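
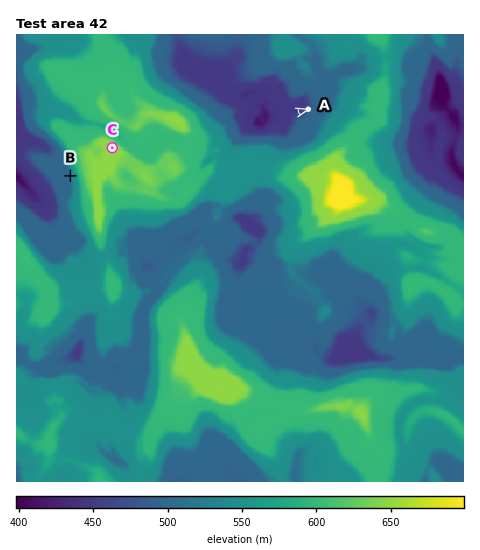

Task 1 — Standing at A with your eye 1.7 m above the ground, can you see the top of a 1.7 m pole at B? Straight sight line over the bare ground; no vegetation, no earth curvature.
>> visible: false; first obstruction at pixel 237 129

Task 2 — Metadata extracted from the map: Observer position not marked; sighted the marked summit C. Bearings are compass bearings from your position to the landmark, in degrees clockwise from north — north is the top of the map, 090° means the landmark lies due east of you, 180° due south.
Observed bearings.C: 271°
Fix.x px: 404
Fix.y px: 153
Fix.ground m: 496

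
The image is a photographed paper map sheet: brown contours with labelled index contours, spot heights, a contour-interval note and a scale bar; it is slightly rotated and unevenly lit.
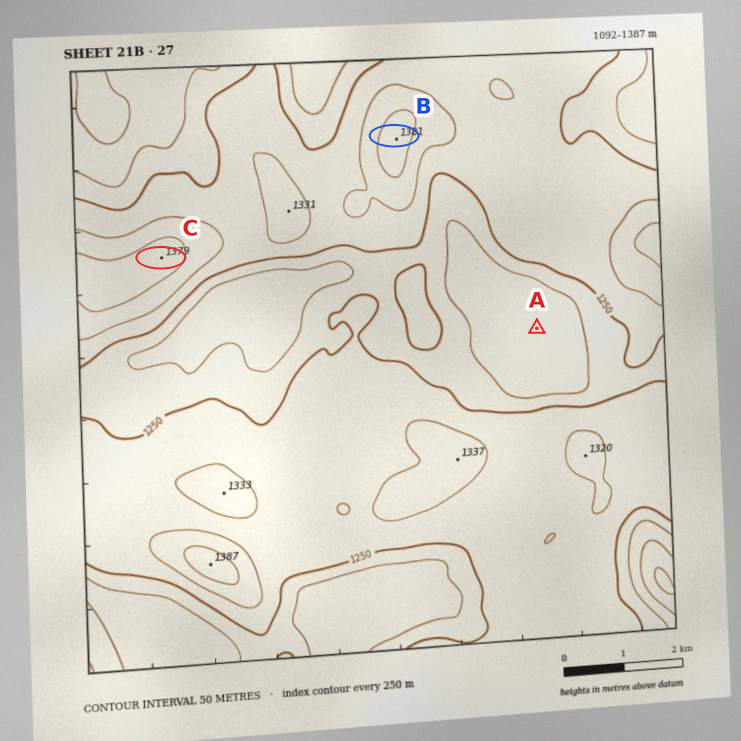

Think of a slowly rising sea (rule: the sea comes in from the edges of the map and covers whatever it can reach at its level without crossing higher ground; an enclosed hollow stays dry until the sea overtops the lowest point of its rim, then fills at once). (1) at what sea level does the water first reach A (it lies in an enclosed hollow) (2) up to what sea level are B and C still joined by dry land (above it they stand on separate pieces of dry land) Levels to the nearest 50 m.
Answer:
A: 1250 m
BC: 1300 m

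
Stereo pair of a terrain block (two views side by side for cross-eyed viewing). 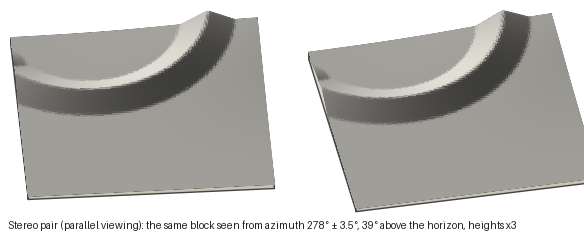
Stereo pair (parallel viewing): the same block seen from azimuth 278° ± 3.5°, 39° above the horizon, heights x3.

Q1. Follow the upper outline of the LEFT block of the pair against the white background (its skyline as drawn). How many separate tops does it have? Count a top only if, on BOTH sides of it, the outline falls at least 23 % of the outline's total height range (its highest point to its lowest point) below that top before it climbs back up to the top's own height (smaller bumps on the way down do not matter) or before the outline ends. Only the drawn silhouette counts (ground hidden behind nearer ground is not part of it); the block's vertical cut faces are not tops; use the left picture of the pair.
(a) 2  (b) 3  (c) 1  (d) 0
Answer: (d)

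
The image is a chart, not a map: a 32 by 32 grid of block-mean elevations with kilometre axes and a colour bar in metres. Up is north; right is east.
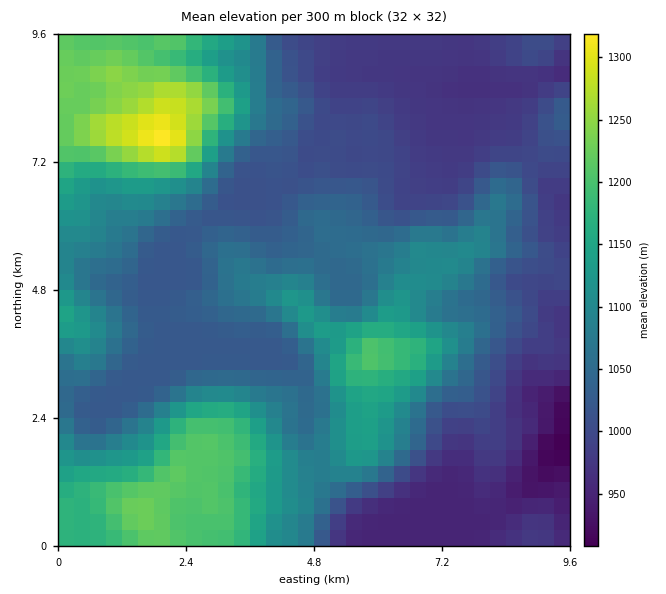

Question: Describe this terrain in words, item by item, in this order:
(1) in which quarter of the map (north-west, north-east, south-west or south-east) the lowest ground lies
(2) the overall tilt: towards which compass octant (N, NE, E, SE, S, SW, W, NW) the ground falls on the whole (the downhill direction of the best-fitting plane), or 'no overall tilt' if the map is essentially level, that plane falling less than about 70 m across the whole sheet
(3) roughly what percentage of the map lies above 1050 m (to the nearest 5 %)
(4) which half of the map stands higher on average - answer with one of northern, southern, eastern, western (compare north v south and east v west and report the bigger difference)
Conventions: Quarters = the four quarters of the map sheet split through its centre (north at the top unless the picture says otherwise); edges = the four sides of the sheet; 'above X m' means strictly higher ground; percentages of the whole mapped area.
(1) Look to the south-east quarter for the lowest ground.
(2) Overall the map slopes down towards the east.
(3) Roughly 50 % of the ground is higher than 1050 m.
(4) Taken as a whole, the western half is higher than the eastern.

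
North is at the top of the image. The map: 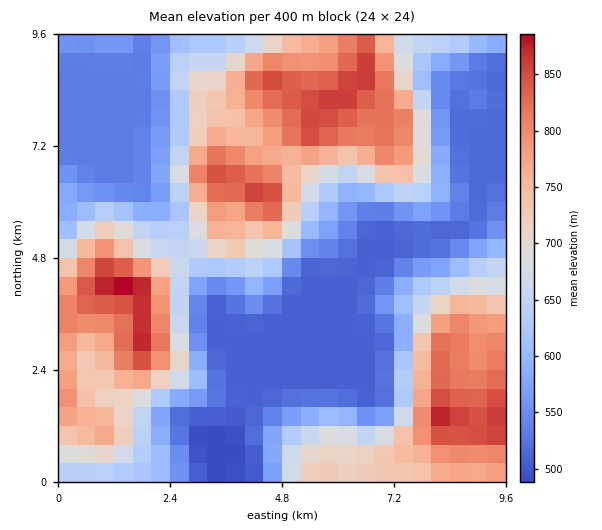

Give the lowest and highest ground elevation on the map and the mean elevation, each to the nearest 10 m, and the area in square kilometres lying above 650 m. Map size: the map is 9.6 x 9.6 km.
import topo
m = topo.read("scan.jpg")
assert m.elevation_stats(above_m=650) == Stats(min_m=490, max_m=900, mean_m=650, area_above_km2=44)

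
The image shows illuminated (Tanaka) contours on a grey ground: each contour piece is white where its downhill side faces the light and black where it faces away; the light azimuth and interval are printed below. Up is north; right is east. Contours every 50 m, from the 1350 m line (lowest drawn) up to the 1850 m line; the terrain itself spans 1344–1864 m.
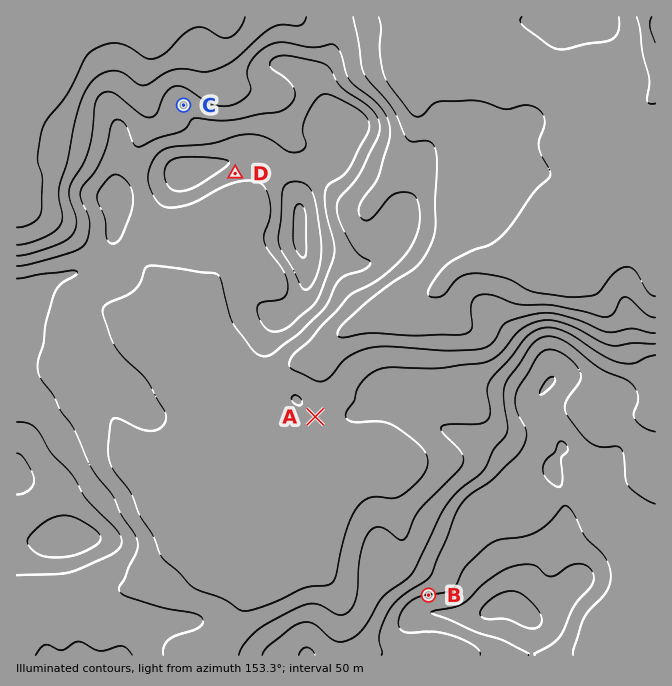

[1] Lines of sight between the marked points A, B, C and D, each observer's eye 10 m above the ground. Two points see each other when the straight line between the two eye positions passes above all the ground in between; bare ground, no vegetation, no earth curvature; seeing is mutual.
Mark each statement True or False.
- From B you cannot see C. True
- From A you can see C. False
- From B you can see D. True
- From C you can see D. False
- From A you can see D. False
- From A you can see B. True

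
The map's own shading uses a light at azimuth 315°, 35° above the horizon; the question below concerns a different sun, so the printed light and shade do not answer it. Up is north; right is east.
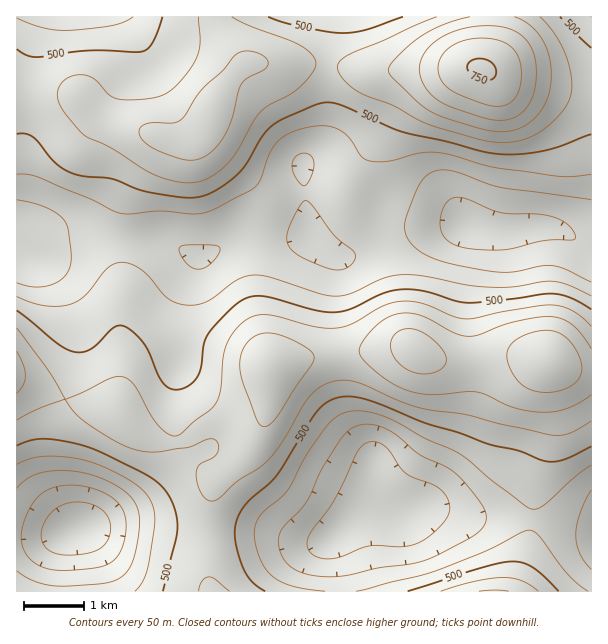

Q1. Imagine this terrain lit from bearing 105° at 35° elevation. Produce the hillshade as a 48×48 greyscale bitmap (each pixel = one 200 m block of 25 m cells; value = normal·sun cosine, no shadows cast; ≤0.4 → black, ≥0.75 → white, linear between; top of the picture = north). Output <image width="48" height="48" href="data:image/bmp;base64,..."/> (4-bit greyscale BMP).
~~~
<image width="48" height="48" href="data:image/bmp;base64,Qk32BAAAAAAAAHYAAAAoAAAAMAAAADAAAAABAAQAAAAAAIAEAAATCwAAEwsAABAAAAAAAAAAAAAAABEREQAiIiIAMzMzAERERABVVVUAZmZmAHd3dwCIiIgAmZmZAKqqqgC7u7sAzMzMAN3d3QDu7u4A////AIh2VVVDMzRWeaqZh2ZVVEMyERI0V5qqqZh2VVQyIjRWiauqmHZVRERDIiIjVomqqqmGVUMhEjRWiru7qYdVVVVUMiIzRomqqruYZUIQATRWirzLuphlVmZUQzMzRnmqu8y5dkIAATRWiszLu6mGZndlRERERXiau9zKl1MQATRWm8zLu7qYd3dlVEVERXiavMzLmGQhEjRWm8zLu8upiIh2VVVVVniau8y7mGUyIjRWiszLu8y6mIh3ZVRVVniau7u6mGVDNEVWibvMzMy6mHd3dlRFZ3iau7uph2VUVVZmeJrN3My7qHZndlRWZ3iavLqZh2VVZ3d3d3m97czLqGVWZlVWd3eKu6qYh2ZmeIh3dmet7tzMuWVFZmZnd3eJu6mId2ZniIiIdlac7tzMuWRFZmZ3h3eJq6mHd2Z4mYd3dlWL3u3MuWVFZ3d3d3eJqqmHdmZ5mYZndlV63u3LmGVWeId3d4iZqqqYdmZ5qYZVZUVpzdy6h2VniIh3d3iaq7qYdmZ5qoZURERpvdypdlVniZh3Zniau8uphmZ5qpdUMzRpvMuodlVomZmHZmeKvMuphmZ4qpdTIiRoq7qYdVVomZmHZVaKvMuph2ZompdkISNYmZmHZVVomZh2VVZ6vLuph2Z4mYdkIRNXiIh2VERomZdlVEV5vLqYdmZ4iIdlMiNXeHdlMzRomYZUREV5u6mHdmZ4iIdlMiNWd3ZUISNXiXZDMzRoq4h2ZVZ4mYdlQzRXd3ZTIRNXiHZEMzNXmndlVEV4mYh1QzVnd3dkISNGd3ZUQzNWiXZVREVomZh2Q0VneIdlMzRWd3dlVDRXiWZVREVomZmGVEZ3iIh2VEVmd3dmZURniWZVVVVoiZiHZVZ4iId3ZmZ3d3d2ZVVniWZmZVZ4mYiId2Z4iId3d3eImId2ZmZniGZmZmZ4mYiIiHd4mIdniIiJqod3d2Z3d2ZnZmd5mYiJmYeJmXZniIiauph3d3d3dnd3ZmZ4mYiJqpiJqXZnmYiau5h3iIh3d3d3Zmd4iIiau6mZqXZnmZiaupd3iIiIh4d2Z3d3d3iazLqqqGVXmZmaqod3eIiIiIdmZ4h2Zniazcy7qGVXiZmaqYd3iIiImXdlaIh2ZneKzd3MqGVWeImqqHd3iIiImXZVZ4dlZneJvN7cuXZWZ4mZmHZ4iZmZmXZVZ3dlZ3d4rN7tuodmZniIh3Z4mrupmXdlZ3ZVZ3d3m83cuph2Znd3dmZ4m8y6mXdmZ3ZlZmZmiszMu6mHZmZlVmZonN3LqXdlZ4d2ZVVWebu7u6mHZ3ZURWZ4rO7cqnZVZ4iHZUM1eKqqq6l2ZnZURWZ4rO7cunZVZ4mYdkM0V4mZqql2ZmZDNFZ4rO7cundVVoiIdlQzRniZqqhlVWVCI0Z4rN7cuodlVnd4d2VDRWeJmZhlVVQyEjVom93cuod2ZmZmZmVERWeIiIdlREMhESRXiszMqod2ZlVVVVVVVneId3dlRDMhERNGeavLqYh2ZlVUREVWd4iId2ZlRDMiERI1aJu7qQ=="/>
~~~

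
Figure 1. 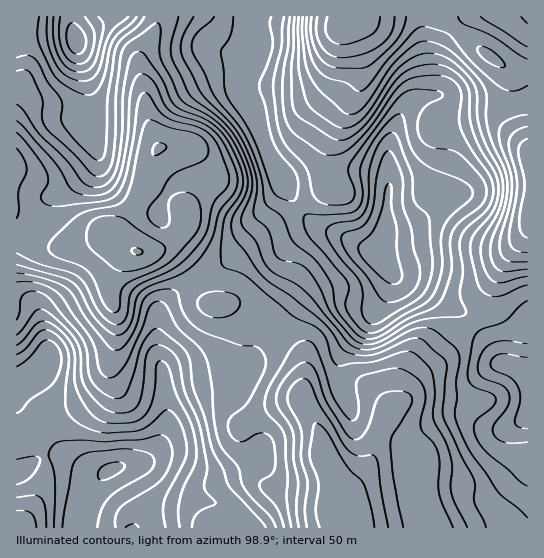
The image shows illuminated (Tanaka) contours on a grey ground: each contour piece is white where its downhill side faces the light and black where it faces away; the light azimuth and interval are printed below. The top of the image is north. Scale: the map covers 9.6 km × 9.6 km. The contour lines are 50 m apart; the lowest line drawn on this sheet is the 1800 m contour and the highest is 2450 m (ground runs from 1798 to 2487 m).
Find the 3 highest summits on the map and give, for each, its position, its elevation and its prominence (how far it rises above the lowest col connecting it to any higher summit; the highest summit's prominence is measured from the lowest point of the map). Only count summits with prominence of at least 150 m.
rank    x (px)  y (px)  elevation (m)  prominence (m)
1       379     254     2487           689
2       111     470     2457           422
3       75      41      2427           321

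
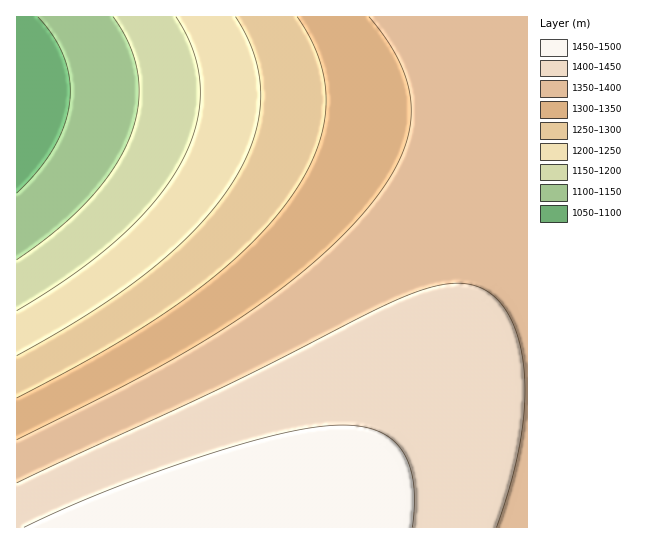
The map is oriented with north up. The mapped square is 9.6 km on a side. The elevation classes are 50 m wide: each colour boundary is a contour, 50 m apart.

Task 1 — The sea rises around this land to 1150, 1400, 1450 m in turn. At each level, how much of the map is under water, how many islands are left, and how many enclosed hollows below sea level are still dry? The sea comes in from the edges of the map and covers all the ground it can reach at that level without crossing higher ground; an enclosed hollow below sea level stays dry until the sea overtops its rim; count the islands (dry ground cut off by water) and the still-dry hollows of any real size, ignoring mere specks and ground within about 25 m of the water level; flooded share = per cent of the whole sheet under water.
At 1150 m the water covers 9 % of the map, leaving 0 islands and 0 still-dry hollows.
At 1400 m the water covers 70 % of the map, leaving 0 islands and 0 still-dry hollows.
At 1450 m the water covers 90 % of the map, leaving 0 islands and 0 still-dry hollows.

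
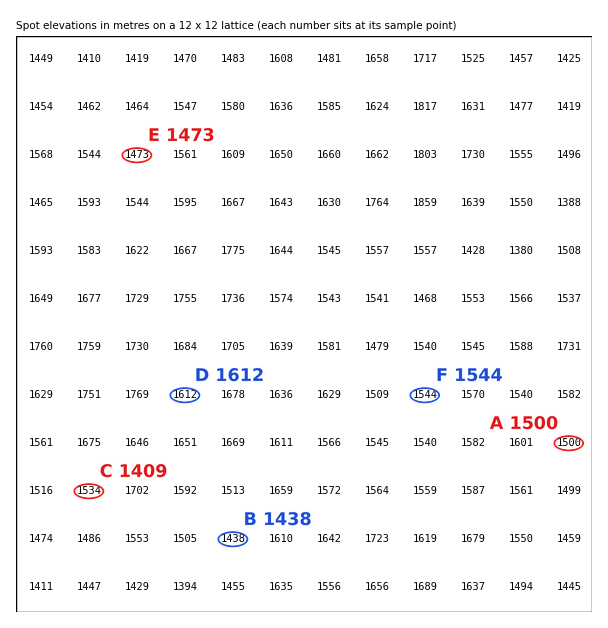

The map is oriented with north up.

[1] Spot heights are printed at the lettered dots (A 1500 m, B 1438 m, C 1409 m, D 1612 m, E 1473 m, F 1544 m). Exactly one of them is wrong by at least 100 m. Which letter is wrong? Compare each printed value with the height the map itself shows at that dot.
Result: C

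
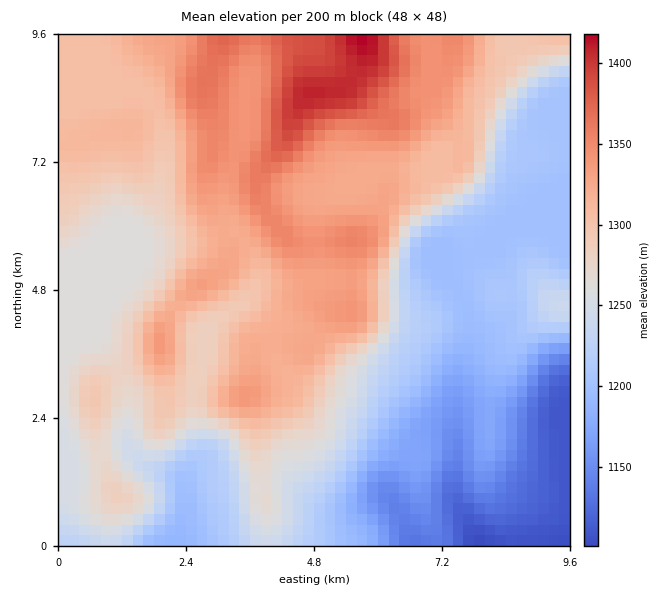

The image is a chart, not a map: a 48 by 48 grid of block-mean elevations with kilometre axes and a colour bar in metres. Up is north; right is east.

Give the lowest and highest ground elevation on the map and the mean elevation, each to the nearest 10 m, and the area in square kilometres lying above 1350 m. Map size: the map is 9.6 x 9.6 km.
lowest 1100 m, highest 1420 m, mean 1270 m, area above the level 8.8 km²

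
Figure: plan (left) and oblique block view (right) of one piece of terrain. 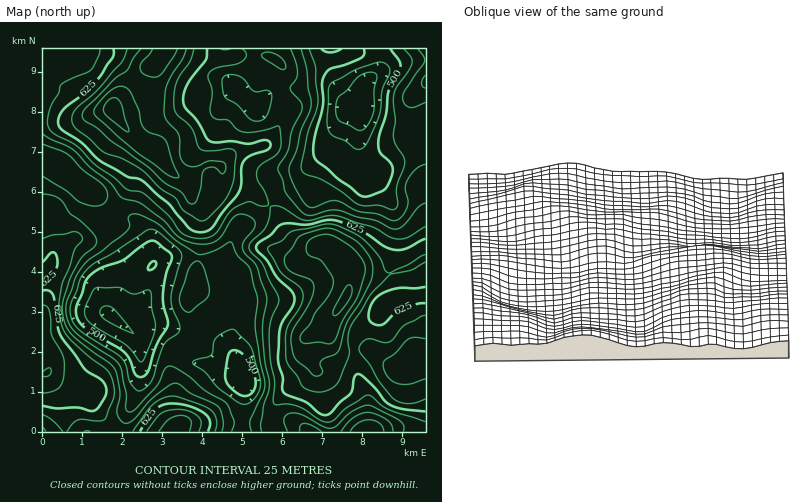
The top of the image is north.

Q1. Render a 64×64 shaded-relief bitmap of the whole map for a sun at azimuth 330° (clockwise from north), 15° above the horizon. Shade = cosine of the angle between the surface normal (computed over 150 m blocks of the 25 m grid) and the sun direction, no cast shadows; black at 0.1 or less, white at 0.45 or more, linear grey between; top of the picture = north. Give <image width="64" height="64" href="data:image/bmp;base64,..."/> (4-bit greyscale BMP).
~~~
<image width="64" height="64" href="data:image/bmp;base64,Qk12CAAAAAAAAHYAAAAoAAAAQAAAAEAAAAABAAQAAAAAAAAIAAATCwAAEwsAABAAAAAAAAAAAAAAABEREQAiIiIAMzMzAERERABVVVUAZmZmAHd3dwCIiIgAmZmZAKqqqgC7u7sAzMzMAN3d3QDu7u4A////AGZmVDRFZni83bqZhkRDM0VWiIh3ZlQiIhESI0VneHd2ZmVUM0RWeL3dy6qXZVVERWeJmHZlVDIhEAEjNFZmZmVFVVRDM0Vore3cu7qYh2VWeJqYZVRDMzIQABEjMzMzRERVVERDNEac7t3MzLuph2Z5qqhkMzNEVDEAASMiIRIjRFVVVlQyNGre7dzMy7qYd4q8unQzM1ZlQyERNEMyIiNEVVZmdkMjWM7ty7u7qqmZm83clkNEVmVUMyJFVVVENERVZnd2VDRXre3LqZmZmZmazdy4ZVVVVVREREVmZmVUREVnd3dlRGibzLqYiIiIiIirzLmHdlVERFVVVmZlZlVURWd3d3VEaKu7qZiIh3Zmd4qqqYh3ZUREVWZmZmVVZmVFZneIdlRXq7qpmYiHdlVmeJmYh2ZmVVRFZmd3ZlVVdlVWd4iIZVabuqmIiIdlVWZ4mZh2ZmZmZURWZ4d2ZVWHZVZ4mZmHZpq6mHd2ZmVVZniZmIdmZmZlRFZniYh2VYd2Z4iaqph3mruXZVVVVVVWeaqZmGZVVERVZneJqYdmd3d4maqqqYiby6h2VVVVVVZ4qpqodlVUM1Z3eJmqmYh3d4maqqqpiJrMuYd2ZVVVVniZmal2VVQzR4iImaqpmXd3iaqqqpmHibzLqXdlVVVmeJmZqpdmZUI2iZmZqqqZZmaJqqqZmHd4q7qph2VVVmd4mpq7qYdmQhR5mZmaqplVRXiZmZiHdneJqZh3ZlVWd4mqmry6mHdSAleJmZmZmFQ0VneIh3d2d4iId3d3ZlZ4iaqavMuYh1IANXiZmZmYZDI1Vmd3d3d3eIh2Zmd2ZniJqqq83KmYcwATV4maqZl1ISNEVmZmZneIiHZlZmZmd4mqmavMupmWIAE1eZqqqoYgAjRFVmZmZ4iZh2VVZnd3iJqYibu6qqhBABNXiZqqlzABI0RVVmVXiZmYdlVmZ3h4iId4maqZqnMQATRWd3iHQQEjVVVWZVV5mqmGZmZneIeId2Z4iZmahjERIzREVWZCESNFVWZ2VGiaqYdmZmZ4iHd2VVZ4iImXQiMzM0REZkIQAjVWZndlV5qph3ZmZniIh3VURWd3eIdkNFVVVVVmUxAAI1VWZ3ZWiqqYdmZmZ4iIdlVVVmd3d2VEZ3ZmZnZkIQASNEVniGaJqph2Z3ZmZ3d3dmVWZ3ZmZlVnh3dmh2VCEAEjNFZ4d3mqmHZmd2VVZniId2Znd2Z3ZniJiHeIdlQhERIzRWeHZ4h2VUVndlVWeJmHZmeId3d3iJqpmJh3ZUMiIiI0VndlVVQzM1eIiIiZqph3Z4iIiIiJmrupqZh2VERDMiI0VlQzIhESRprMu6qqqph3iZmZiImau7uZmYd2ZmVTMiNFVEMiEAElis3cuqu8y6maqqmYmaqqu4iZmIh3d2VUMzRVVUMhEBR5q8u6q87/7Lu7uqmZq6qqd3iZiId3d2VENFZmZUMhEleJqqqrzv//3Mu7uqq7upl3Z4iHd3d3ZlREVmZVQyEBNWeJmaqs7//sy8zLqqvKmXdneId3d2ZlVUVWZVVUIQAkVWeJmZm97ty7vMupq7uph3d4iIiHZURVVVZmVWUxABNVZ4iIiJq8u6qru6mZqqmYh3iJmZhlRFVVVWdlZ1MRI1ZmeIh3iZqpmZq6mYiJmZmYiIiJiGVEVVVEVmVXdSI0Vmd3d3d4iZmYiaqpmIiIiZmHd3d3ZURVVURFVVeGQzRnd3Zmd3iImZiImqqpmHeIiIdmVVVVVFVVRFZlVndTRWd3dmZ3eIiZiHeJmqqpiIiHdmVERFVVVVVVZ3dWd1RFZmZ2ZneIiIiIdneJq7qYh3d2ZUNEVVVFVVZ4iGZnZERVVWZVZ4iIh3d2Zniaqph3d2ZlRERVVERFVniJh3dkNERERERGeIh3d3dmZ3iZmHZmZlVVRVVERFZmZ4iZmYZERDMiMzRnd3d3iHZmZ4iIZVVVVVVVVERVZ2ZWeJq7qGVVQyIjM1Z3d3eIiHZnd4hUMzRFZlVERWd3dlZmiru6mIdlQzMzRWd3d4mYh3d3d0MyM0VmZVVWeIh2ZmZ4mruqqphlRDM0Z4iIiamId3d2VEREVWZlVWd4iIdmZmeImZmruoZEMzRXiIiau6iId2Z2ZmZVVVVWZ3eIiHd3d3iIiJq7l1MyI0Z4iJq7uYh3doiIh2VVVWZmZ3d4iId3eId4iaqXVDIiNWiIiby6iHdmmZmZh2ZlZmZmZmeIh3d4iHeImphkMhEkV3d4q7qXZmaaqqu6mYdmZmZmVmd3ZmiIh3eJmXZTIiNWd3iaupdlRJmqvN3cuXZndmZVVnZlZ4iHdniZh2VDI0VmZ4qqmGVDiZmrze7bh3d2ZlRFZmVWeIdmZ4mId1QzRVZniaqph1RniJm83u2od3dlVEVmZlVnd2ZmeId3ZUREVVeJq7qYdWeIiJrN7bmHdmVERFZ2ZWZ3dmZmZVVVQ0RERoq8zKqHeImZmazdyodmVDMzRWZlVmZmZmZURVQzNDM0eavMy6mIiJmaq83LmHZVMiM0RUREVWZmZVRFVEMzMiJGirzLu3d3iJmqq8uph2ZCEjMzMzNFVmZmZVVVVEMyESRnmqu7d3Zniaqqu7qYd2QiNEREREVWZmdmZmZmZUMyI0Z4iZp3dmZ4mZmqu7mHZTI0VWd3Zmd3d3ZmZniIZVREVmZ3eHd2ZniZmZmruodlQzRVaJh3d3d3d2ZmeJmHZlVmZmZn"/>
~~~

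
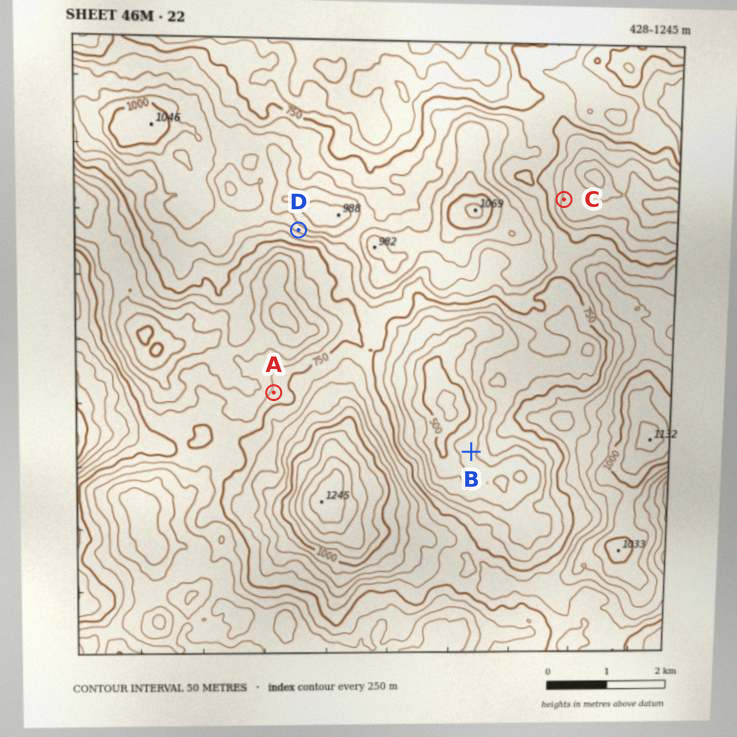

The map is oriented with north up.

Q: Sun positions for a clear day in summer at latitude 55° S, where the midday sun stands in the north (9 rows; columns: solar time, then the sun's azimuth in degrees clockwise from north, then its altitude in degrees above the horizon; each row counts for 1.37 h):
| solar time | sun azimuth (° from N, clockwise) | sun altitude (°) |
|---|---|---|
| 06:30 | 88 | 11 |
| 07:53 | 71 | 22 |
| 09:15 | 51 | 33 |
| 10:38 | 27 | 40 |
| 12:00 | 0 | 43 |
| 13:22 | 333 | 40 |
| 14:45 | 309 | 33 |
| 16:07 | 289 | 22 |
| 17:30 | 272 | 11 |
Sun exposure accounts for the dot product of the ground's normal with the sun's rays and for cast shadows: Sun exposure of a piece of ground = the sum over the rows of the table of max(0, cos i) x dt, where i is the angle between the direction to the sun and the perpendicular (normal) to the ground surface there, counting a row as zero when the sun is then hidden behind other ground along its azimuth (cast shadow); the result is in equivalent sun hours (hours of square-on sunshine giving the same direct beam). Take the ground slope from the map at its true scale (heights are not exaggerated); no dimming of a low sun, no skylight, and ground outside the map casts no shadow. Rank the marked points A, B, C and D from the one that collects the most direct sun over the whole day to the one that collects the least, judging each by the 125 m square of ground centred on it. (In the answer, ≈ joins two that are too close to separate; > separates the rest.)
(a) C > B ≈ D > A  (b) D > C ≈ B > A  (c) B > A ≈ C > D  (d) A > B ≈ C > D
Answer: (d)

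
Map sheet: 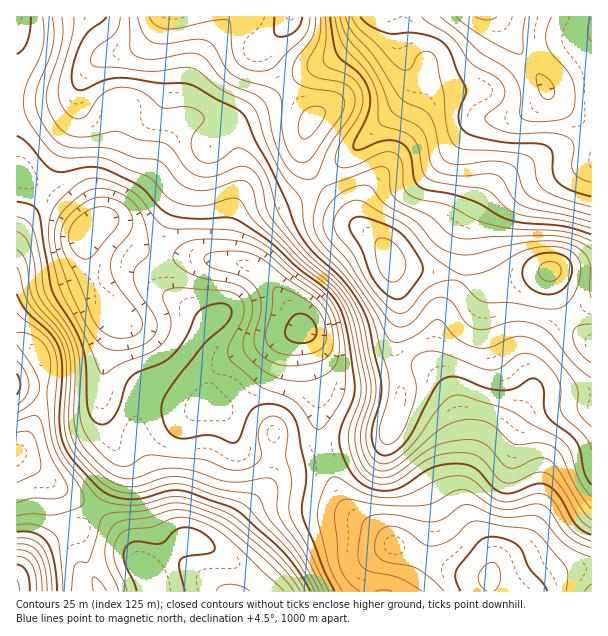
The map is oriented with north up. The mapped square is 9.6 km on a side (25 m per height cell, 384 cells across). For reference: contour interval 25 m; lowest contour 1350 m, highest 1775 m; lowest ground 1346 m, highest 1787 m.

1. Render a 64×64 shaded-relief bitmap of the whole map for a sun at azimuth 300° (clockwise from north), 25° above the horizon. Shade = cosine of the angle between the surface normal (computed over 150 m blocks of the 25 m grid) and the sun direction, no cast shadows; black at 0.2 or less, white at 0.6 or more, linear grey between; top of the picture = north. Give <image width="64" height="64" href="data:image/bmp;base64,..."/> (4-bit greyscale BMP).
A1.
<image width="64" height="64" href="data:image/bmp;base64,Qk12CAAAAAAAAHYAAAAoAAAAQAAAAEAAAAABAAQAAAAAAAAIAAATCwAAEwsAABAAAAAAAAAAAAAAABEREQAiIiIAMzMzAERERABVVVUAZmZmAHd3dwCIiIgAmZmZAKqqqgC7u7sAzMzMAN3d3QDu7u4A////AM3//biJq8uoh3d3eIiZh1MhJGiaqZiId2Z3iZmZmqu7vf/9qIm7uph3d3d4iIh2QyI0aJmpmIiHdmeJmZmZqqqs7+2pmru6mHd3d4iIh3ZDIjVniZmZiIdmZ4mZmZmZmYrO7KmrzLqYh3d3iId3ZUMzRWd3iZmYh2ZmeJqZmZmIaLzLqrzcupmIh3d3d3ZlVDRFZmZ4mZiHdmZ4mZmZmIdXmrqqvd26mamYh3d3dmZVRVZmZWeZmHd2ZmeImZmZh1aJmZq83buru6mIh3ZmZlVVZnZlZ4iId2Zmd3eImqqYVnd3iazMy7zLupiHdmZmVVZmd2ZmeId2Zmd2Zniau6lWd2Z4mrzMzcy6mZh3ZmVVZmZ3dmZnd2Zmd3ZVV5q8umZ3ZmeJq8zd3LqZmYh2VVVVZnd2ZWZmZmZ4h1RGiry7Znd2Zniazd7cupmqqYdlRVVmd3ZVVWZmZomXVEV5vLtnd3ZlZ4q83ty6maqqqHVVVmeIhlQ0VmZniZhkRXm8y3d3dlVWibzNzLqZmru6hlVmeJqXUyJFZmeJqXVFebzMd3ZlVVaJq7y7qpmZq7qXZmd5q7lTESRWZ4mphlV5vMx3ZURFZ4mqqqqqmYmaupdmd4m8ynMQE0VmeaqHZnm8zIdkM0VniZmZmaqZiJqqh2Z4ms3chBASRWZ4mZdmeKvMh1MSNXiZmYiJmqmZmrqGVnir3u2mMRJFZniZmHd4mruYUgEleJmYiIiZmZmrupZVeazf/shCI0VmeImYh4iZqrliACV5qpiHiImZmavLl1V5rO//2WMzVmd4iZmIiZmZ23MAFHmqmYd4iJmZq7uoZnms7//rdDNGd3iIiJmqqqrslAADaaqph3d4iZmaq6l3iavf//yGREV3eIiIiau6qu2lAAJpqqmHd3eImZmaqYiJq87//ZdUVWeId3eJq7uq7bYQAlirqYh3d4iJiImZmZmazv/8p2VWZ4h3d3iru6rcphABWKuqmId3iJmIiJmZmqvO/+yYdmZ3iHd3eJqqqbuVEAFYq7qpiHd4iIiImaqqvN7/25d3d3iId3Z4mqqZqoUQAliru7qph3eId3iaq7zN7/7Kh3d4iIh3ZniaqpmqhRACWJu8zLqYd3Zmd4mrvN7//sl2d4iIh3ZmeJqqqZmFIRNXmrzMy6h2ZVVWeJq87///yXZniIiHZmZ4maqqmXUyI1eau8zMuYdlQ0Vniazv//7JdlZ4mYdmZniZqqqIdUM0V4mrvMu6mHUyNFZ4m9///sp1VnmZh3ZmeImZqmZlRERniaq7u6qZhkMjVneb3v/tynVFeamYd2d3iIiZVVVUVWeJqqqqqqqYZDRWeJrN7ty5dURomZiHd3d3d3hERFVWd4mqqqqqqql1RWd4mrzd3KllRGeZmIiIiHZVZzM0RVZ4maqqqqqqqodmd4iZq8zLqGVEV4mZiImYdlRFMiNFZ4maqqqZmZqqmHeImImrvMuoZVVniJmZmamGQzRDIjRomqqqmZmYmZmYiJmZmZq8y6h2VneJmZqqu6hUM1QiNXiquqmZiIeIiIiJmqqpqrvLqHZmeJmqqrvMuXVEZCIkebu7qpmHd3d3d4mau6qqq7updmd4mqu7vM3Ll2ZlISRpvMu6mYdmZmZniJq7u6qqu6l2Zniaq7u8zcy5iHUxE1irzLuph2ZmZneJqrvLuqqqmHdmeJmqq7zMzLqZhkISRpq8y7mHZmZmeJqrvMzLuqmZh3d4iZmqq7zMuqqHUyEkaKu7uod2ZmeJq7u8zdy6mZmIiIiIiZmaq7u6qph1MiNWiau6mHdmZ4q8u7vM3cqYiImZmYiIiIiaqqqqmYdUM0V4mqqYh2ZmiszLqrzMy5h3iJqpmZmHd4mZmZmZmHVERWeJqpmHdlZ5vMupmrzLmGZniaqqqYd2d4iZmZmYdlVWd4iZmZh2VWisy6iIm8y5dlVomqqqmHZmd4iZmZmGZWd4iImZmHZVZ6vLmGZ5vMqGVFaJq7uph2Zmd4iZmYdlZ4iHeJqph2Vnm8uoZVebzKhkRWiau6qYd2Zmd5mZh2VmeId3mqqYZniry6hUNHm8uXVEV4qruqqYdmZ3maqXZmZ4h3eJqph3iavLqGQjR6u6h1RWeaqqqqqYd3eZqph2ZniIh4mqqYiKvMy5dDIkeaqYZVV4mZqqu6mYiKqqqYdneJmIiJmpmZq8zLqGQiJHmZiGVWeIiZmruqmYqrqph2d4mZiIiZmZmrzLupdTIiRomYdlVnd3eJmqqqm7u6mHZniamYiIiIiJq7u6qXUyI1aImHZWZ3ZmeJqrqszMuoZVZ4mZiIiIiIiaqqqpl1MiRniYdmZndmZniau6zNzKl1VWeIiHeIiId4iZmaqpdTNFeJiHZ3d3ZmeJq6q83dunZVVnd3d4mZiHd3iImaqGVEZ4mId3iId2Z4mqqrze7bl2ZmZmZniZqYd3Zmd4mZdVVomYd2eIiHd4iZqqq97uyph3d2ZmZ5qqmHdlVVeIh2VniZl2Z3iIiIiZmZmrzu7cqZmIdmZniaqph2VDRFZ3ZmiZqYZmeIiImZmZmavN7ty6qqmHZmZ5qqqYdkMjNWZneJqph2Z4iJmaqZmZq83d3Lu7uph2ZniaqqmHUyEjRneJmqmYd3iJmaqqmZmrzN3Lu7zLqHdmd4maqqhkEAE1eJmZmYh3iJmqqqqpmbvMzLurzdyph2ZniJmqqXQQACR4mpmIiHiJqqqqqqqp"/>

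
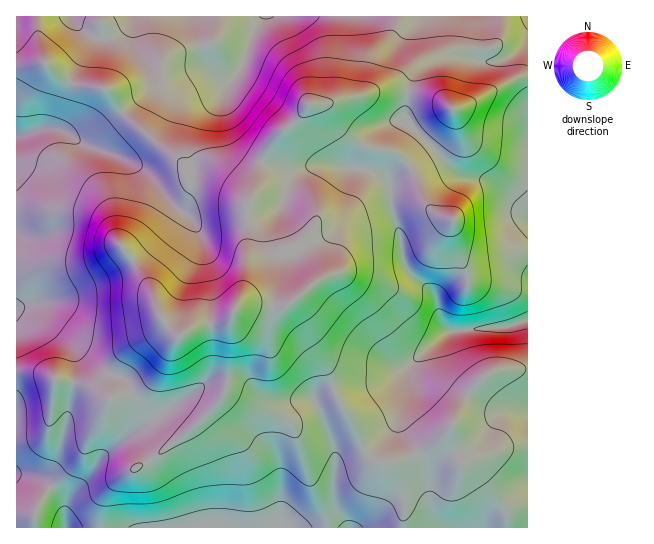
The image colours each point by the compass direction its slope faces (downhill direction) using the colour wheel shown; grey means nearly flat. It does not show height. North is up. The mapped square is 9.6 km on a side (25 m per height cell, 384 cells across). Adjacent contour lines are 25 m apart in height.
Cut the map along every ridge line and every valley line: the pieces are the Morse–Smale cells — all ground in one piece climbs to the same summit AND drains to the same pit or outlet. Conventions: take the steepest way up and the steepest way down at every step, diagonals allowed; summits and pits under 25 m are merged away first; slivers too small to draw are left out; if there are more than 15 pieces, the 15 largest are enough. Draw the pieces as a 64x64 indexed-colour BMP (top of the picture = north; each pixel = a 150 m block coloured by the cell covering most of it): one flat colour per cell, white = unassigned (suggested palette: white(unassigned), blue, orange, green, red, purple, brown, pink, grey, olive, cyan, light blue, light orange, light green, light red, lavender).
<image width="64" height="64" href="data:image/bmp;base64,Qk12CAAAAAAAAHYAAAAoAAAAQAAAAEAAAAABAAQAAAAAAAAIAAATCwAAEwsAABAAAAAAAAAA////ALR3HwAOf/8ALKAsACgn1gC9Z5QAS1aMAMJ34wB/f38AIr28AM++FwDox64AeLv/AIrfmACWmP8A1bDFABEREREREREREREREREREREREREREREREREREREREREREREREREREREREREREREREREREREREREREREREREREREREREREREREREREREREREREREREREREREREREREREREREREREREREREREREREREREREREREREREREREREREREREREREREREREREREREREREREREREREREREREREREREREREREREREREREREREREREREREREREREREREREREREREREREREREREREREREREREREREREREREREREREREREREREREREREREREREREREREREREREREREREREREREREREREREREREREREREREREREREREREREREREiIREREREREREREREREREREREREREREREREREREREREiIiIREREREREREREREREREREREREREREREREREREREiIiIiIRERERERERERERERERERERERERERERERERERESIiIiIiERERERERERERERERERERERERERERERERERESIiIiIiIhERERERERERERERERERERERERERERERERERIiIiIiIiIRERERERERERERERERERERERERERERERERIiIiIiIiIhEREREREREREREREREREREREREREREREREiIiIiIiIiIRERERERERERETMREREREREREREREREREiIiIiIiIiIhERERERERERETMzMxERERERERERERERESIiIiIiIiIiIREREREREzMzMzMzMRERERERERERERESIiIiIiIiIiIiERERETMzMzMzMzMzERERERERERERERIiIiIiIiIiIiIiEREzMzMzMzMzMzMRERERERERERERIiIiIiIiIiIiIiIiIjMzMzMzMzMzMzEREREREREREREiIiIiIiIiIiIiIiIiMzMzMzMzMzMzMREREREREREREiIiIiIiIiIiIiIiIiIzMzMzMzMzMzMzEREREREREREiIiIiIiIiIiIiIiIiIjMzMzMzMzMzMzMxERERERERESIiIiIiIiIiIiIiIiIiMzMzMzMzMzMzMzMzERERERESIiIiIiIiIiIiIiIiIiIzMzMzMzMzMzMzMzMzMRERERIiIiIiIiIiIiIiIiIiIjMzMzMzMzMzMzMzMzMxERERIiIiIiIiIiIiIiIiIiIiMzMzMzMzMzMzMzMzMzMiIiIiIiIiIiIiIiIiIiIiIiIzMzMzMzMzMzMzMzMzMyIiIiIiIiIiIiIiIiIiIiIiIjMzMzMzMzMzMzMzMzMzIiIiIiIiIiIiIiIiIiIiIiIiMzMzMzMzMzMzMzMzMzMyIiIiIiIiIiIiIiIiIiIiIiIzMzMzMzMzMzMzMzMzMzIiIiIiIiIiIiIiIiIiIiIiIjMzMzMzMzMzMzMzMzMzMiIiIiIiIiIiIiIiIiIiIiIiMzMzMzMzMzMzMzMzMzMyIiIiIiIiIiIiIiIiIiIiIiIzMzMzMzMzMzMzMzMzMzIiIiIiIiIiIiIiIiIiIiIiIjMzMzMzMzMzMzMzMzMzMiIiIiIiIiIiIiIiIiIiIiIiMzMzMzMzMzMzMzMzMzMyIiIiIiIiIiIiIiIiIiIiIiIzMzMzMzMzMzMzMzMzMzIiIiIiIiIiIiIiIiIiIiIiIjMzMzMzMzMzMzMzMzMzMiIiIiIiIiIiIiIiIiIiIiIiMzMzMzMzMzMzMzMzMzMyIiIiIiIiIiIiIiIiIiIiIiUzMzMzMzMzMzMzMzMzNEIiIiIiIiIiIiIiIiIiIiIiVTMzMzMzMzMzMzMzMzRERCIiIiIiIiIiIiIiIiIiIiVVMzMzMzMzMzMzMzREREREIiIiIiIiIiIiIiIiIiJVVVUzMzMzMzMzMzMzNEREREQiIiIiIiIiIiIiIiIlVVVVVTMzMzMzMzMzMzM0REREREIiIiIiIiIiIiIiIlVVVVVVMzMzMzMzMzMzM0REREREQiIiIiIiIiIiIiIlVVVVVVUzMzMzMzMzMzM0REREREREIiIiIiIiIiIiIlVVVVVVVTMzMzMzMzMzNEREREREREQiIiIiIiIiIiIlVVVVVVVVMzMzMzMzMzNEREREREREREIiIiIiIiIiIlVVVVVVVVUzMzMzMzMzNEREREREREREREIiIiIiIiIlVVVVVVVVVTMzMzMzMzNERERERERERERERCIiIiIiIiVVVVVVVVVVMzMzMzMzNEREREREREREREREIiIiIiIiJVVVZVVVVVUzMzMzMzNEREREREREREREREREREIiIiIlVVZmZVVVVTMzMzMzM0RERERERERERERERERERERyIiZmZmZmZVVVMzMzNERERERERERERERERERERERERHd3dmZmZmZmZVUzMzREREREREREREREREREREREREREd3d3ZmZmZmZmZjMzRERERERERERERERERERERERERER3d3dmZmZmZmZmREREREREREREREREREREREREREREREd3d3dmZmZohmZERERERERERERERERERERERERERERER3d3d3ZmZoiIZkREREREREREREREREREREREREREREREd3d3dmZmiIiIRERERERERERERERERERERERERERERERHd3d2ZmaIiIhEREREREREREREREREREREREREREREREd3d3ZmZoiIiERERERERERERERERERERERERERERERERHd3dmZmiIiI"/>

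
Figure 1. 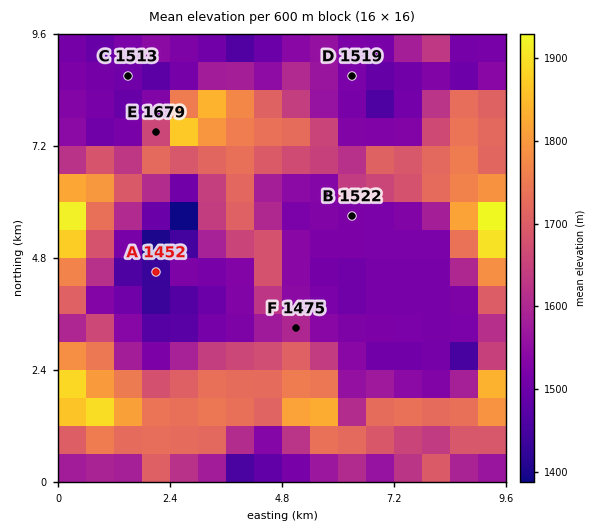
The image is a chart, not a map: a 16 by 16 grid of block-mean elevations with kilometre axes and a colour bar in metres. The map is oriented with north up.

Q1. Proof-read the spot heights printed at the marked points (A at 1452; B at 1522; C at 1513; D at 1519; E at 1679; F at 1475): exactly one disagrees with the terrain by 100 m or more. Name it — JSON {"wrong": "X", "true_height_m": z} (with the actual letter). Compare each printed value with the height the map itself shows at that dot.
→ {"wrong": "F", "true_height_m": 1600}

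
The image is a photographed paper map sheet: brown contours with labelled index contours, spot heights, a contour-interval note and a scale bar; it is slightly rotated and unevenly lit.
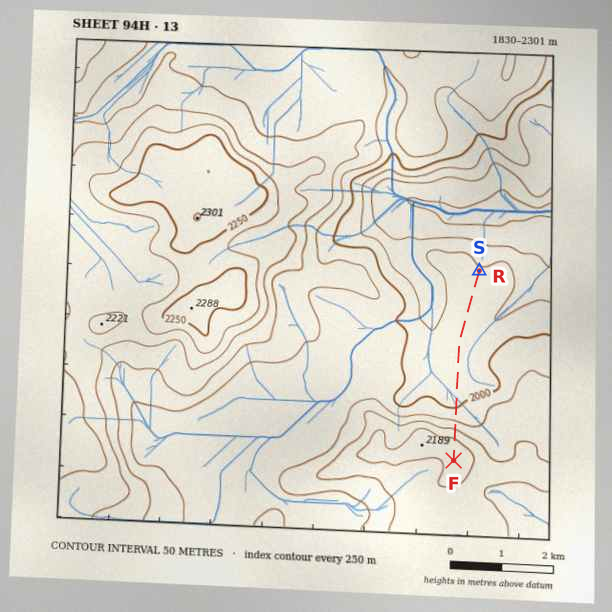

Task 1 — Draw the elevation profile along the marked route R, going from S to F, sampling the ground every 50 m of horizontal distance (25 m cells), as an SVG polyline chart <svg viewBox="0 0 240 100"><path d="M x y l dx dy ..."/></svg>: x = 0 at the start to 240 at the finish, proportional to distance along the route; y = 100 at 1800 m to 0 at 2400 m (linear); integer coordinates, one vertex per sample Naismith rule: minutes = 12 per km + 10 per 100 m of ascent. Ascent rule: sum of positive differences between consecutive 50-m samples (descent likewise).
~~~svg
<svg viewBox="0 0 240 100"><path d="M0 74l3 0 3-1 3 0 4 0 3-1 3 0 3 0 3-1 3 0 4 0 3 0 3 0 3 0 3 0 3 0 4 0 3 0 3 0 3 0 3 0 3 0 3 0 4 0 3 0 3 0 3 0 3 0 3 0 4 0 3 0 3 0 3 0 3 0 3 0 4 0 3 0 3 0 3 0 3 0 3 0 3 0 4 0 3 0 3 0 3 0 3 0 3 0 4-1 3 0 3 0 3 0 3-1 3 0 4-1 3-1 3-1 3-1 3-2 3-2 3-2 4-2 3-2 3-3 3-3 3-2 3-2 4-2 3-2 3-2 3-1 3-1 3-1 4 0 3 0 3 0 3 1"/></svg>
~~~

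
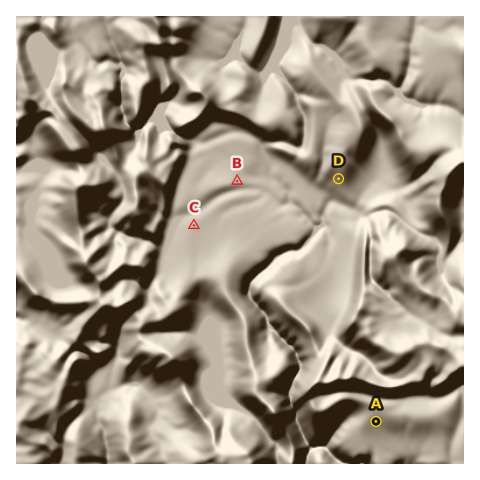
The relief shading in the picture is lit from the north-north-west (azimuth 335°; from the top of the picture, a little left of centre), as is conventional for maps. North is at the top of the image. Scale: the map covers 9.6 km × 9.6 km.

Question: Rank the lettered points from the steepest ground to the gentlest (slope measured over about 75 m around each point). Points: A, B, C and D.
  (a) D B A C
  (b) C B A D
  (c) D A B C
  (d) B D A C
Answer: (c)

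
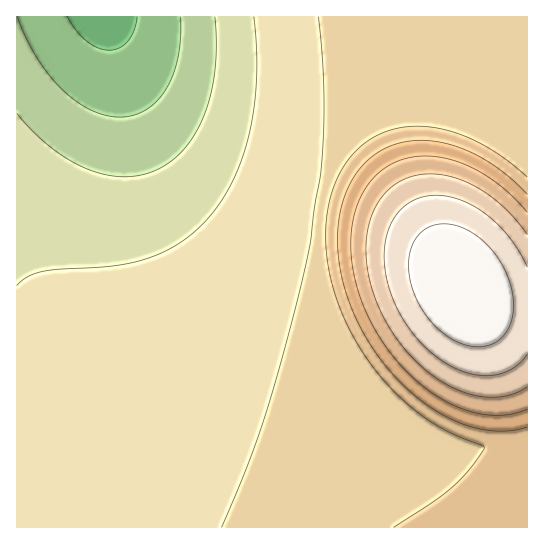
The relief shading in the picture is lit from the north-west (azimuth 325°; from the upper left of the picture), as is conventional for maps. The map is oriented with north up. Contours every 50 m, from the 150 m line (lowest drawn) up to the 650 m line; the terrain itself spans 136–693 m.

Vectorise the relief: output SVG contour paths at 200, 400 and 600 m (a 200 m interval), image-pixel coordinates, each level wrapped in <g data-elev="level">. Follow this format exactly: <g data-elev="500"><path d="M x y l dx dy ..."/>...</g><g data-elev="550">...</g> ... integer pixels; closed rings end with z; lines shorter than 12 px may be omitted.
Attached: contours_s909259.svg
<g data-elev="200"><path d="M180 17l1 20-3 20-5 17-7 15-9 12-11 9-13 5-14 2-14-2-15-5-15-9-14-12-13-15-12-17-10-19-9-21"/></g><g data-elev="400"><path d="M527 177l-28-22-29-17-29-9-28-3-26 5-12 5-10 7-18 19-13 24-5 17-3 19 0 19 1 20 4 20 6 20 8 20 11 20 25 36 30 30 32 22 41 18-14 22-18 18-19 15-39 25"/></g><g data-elev="600"><path d="M527 267l-14-25-20-22-23-16-23-8-21 0-9 3-10 5-8 7-6 8-4 10-3 12-2 14 1 15 3 16 6 16 8 15 9 14 11 13 12 11 12 8 13 7 14 4 13 2 12-2 12-4 9-7 8-9"/></g>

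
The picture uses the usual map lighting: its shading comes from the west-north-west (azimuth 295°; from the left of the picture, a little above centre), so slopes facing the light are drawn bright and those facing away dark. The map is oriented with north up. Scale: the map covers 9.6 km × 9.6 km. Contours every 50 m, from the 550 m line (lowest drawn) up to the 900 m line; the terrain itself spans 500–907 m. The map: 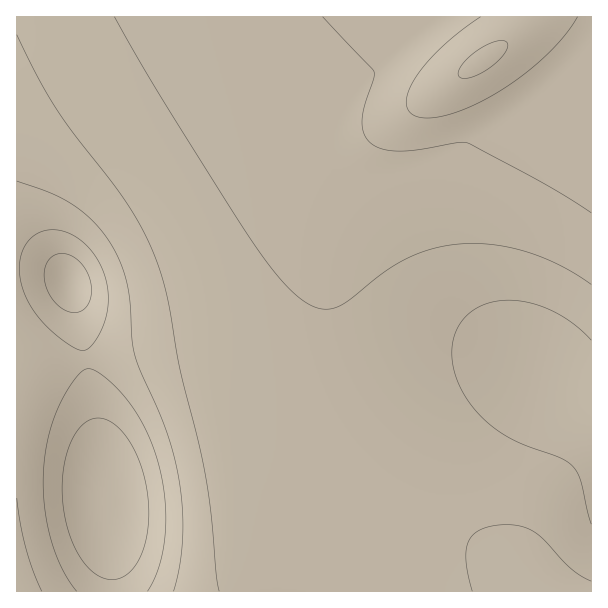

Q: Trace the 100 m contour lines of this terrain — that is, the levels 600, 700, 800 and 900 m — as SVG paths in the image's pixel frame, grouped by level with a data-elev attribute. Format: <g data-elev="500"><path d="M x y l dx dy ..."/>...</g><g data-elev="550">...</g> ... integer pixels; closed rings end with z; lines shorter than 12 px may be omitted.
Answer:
<g data-elev="600"><path d="M77 591l-15-23-11-29-7-33-1-35 5-33 10-30 8-16 9-13 8-8 6-2 7 2 12 9 23 25 16 28 12 32 6 36 0 35-6 31-11 24"/><path d="M80 350l-17-9-19-18-13-17-8-18-4-19 3-17 8-13 12-8 9-1 9 0 11 4 9 6 15 15 10 21 3 24-4 23-5 11-7 11-6 5z"/></g><g data-elev="700"><path d="M591 524l-10-42-7-14-13-10-34-12-17-8-25-18-14-15-11-18-6-18-2-16 3-20 10-16 17-11 19-5 24 1 24 7 23 14 19 17"/><path d="M17 35l21 42 19 33 18 25 41 52 17 26 13 24 11 26 10 33 13 73 25 102 6 39 5 65 3 16"/></g><g data-elev="800"><path d="M323 17l51 54 0 7-10 29-2 15 3 13 7 9 12 6 17 1 19-2 37-6 10 0 78 41 46 29"/></g><g data-elev="900"><path d="M462 78l6 0 9-3 17-10 12-14 2-6-1-3-6-2-8 2-21 12-8 8-5 7-1 6z"/></g>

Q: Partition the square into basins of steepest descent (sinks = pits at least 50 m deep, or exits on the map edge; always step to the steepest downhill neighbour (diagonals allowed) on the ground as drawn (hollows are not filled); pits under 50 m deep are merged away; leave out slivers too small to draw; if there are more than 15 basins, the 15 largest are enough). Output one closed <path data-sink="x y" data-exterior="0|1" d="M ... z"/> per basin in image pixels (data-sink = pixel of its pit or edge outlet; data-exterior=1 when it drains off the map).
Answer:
<path data-sink="69 282" data-exterior="0" d="M524 16l-507 0-1 359 22-8 60-9 52-12 63-10 33-12 33-20 21-20 6-9 13-29 18-49 18-36 12-17 31-26 117-81 8-10z"/><path data-sink="539 375" data-exterior="0" d="M591 16l-66 0-2 11-8 10-126 89-19 18-12 20-21 54-9 46 0 56 4 28 14 45 24 47 28 37 31 31 29 22 57 36 25 26 52-1z"/><path data-sink="101 498" data-exterior="0" d="M377 136l-10 8-12 17-18 36-18 49-13 29-6 9-21 20-33 20-33 12-63 10-52 12-60 9-22 10 1 215 523-1-18-19-13-10-33-20-38-26-40-39-32-45-16-28-10-27-12-57 2-68 7-34 11-30 13-30z"/>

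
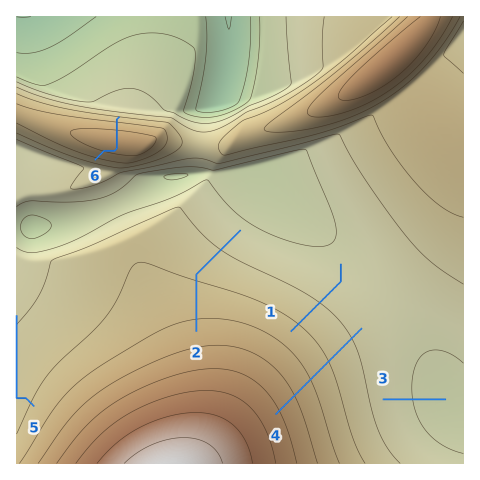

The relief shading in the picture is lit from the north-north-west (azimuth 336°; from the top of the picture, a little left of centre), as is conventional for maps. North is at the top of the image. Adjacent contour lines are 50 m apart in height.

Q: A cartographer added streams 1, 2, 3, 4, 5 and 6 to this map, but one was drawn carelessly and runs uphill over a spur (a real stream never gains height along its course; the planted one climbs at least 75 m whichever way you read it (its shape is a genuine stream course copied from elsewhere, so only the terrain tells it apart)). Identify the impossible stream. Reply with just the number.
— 6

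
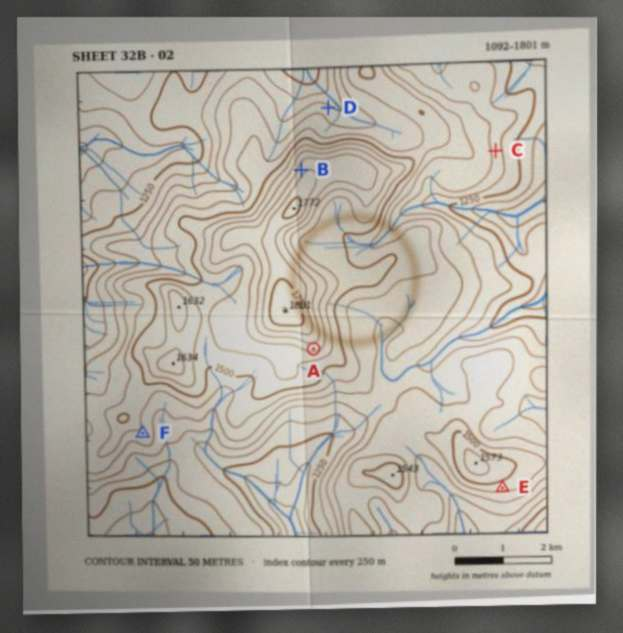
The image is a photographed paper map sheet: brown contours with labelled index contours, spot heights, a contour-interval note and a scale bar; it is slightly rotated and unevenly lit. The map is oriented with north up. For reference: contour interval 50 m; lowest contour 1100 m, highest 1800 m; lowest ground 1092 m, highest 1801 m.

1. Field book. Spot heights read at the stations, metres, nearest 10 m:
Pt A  1620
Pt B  1680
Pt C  1330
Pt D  1360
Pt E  1470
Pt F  1440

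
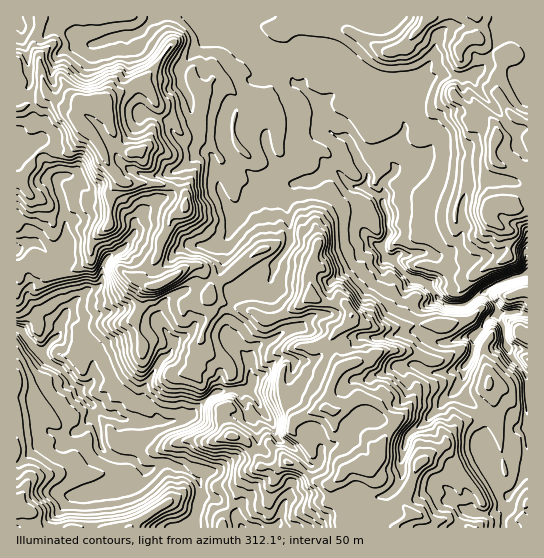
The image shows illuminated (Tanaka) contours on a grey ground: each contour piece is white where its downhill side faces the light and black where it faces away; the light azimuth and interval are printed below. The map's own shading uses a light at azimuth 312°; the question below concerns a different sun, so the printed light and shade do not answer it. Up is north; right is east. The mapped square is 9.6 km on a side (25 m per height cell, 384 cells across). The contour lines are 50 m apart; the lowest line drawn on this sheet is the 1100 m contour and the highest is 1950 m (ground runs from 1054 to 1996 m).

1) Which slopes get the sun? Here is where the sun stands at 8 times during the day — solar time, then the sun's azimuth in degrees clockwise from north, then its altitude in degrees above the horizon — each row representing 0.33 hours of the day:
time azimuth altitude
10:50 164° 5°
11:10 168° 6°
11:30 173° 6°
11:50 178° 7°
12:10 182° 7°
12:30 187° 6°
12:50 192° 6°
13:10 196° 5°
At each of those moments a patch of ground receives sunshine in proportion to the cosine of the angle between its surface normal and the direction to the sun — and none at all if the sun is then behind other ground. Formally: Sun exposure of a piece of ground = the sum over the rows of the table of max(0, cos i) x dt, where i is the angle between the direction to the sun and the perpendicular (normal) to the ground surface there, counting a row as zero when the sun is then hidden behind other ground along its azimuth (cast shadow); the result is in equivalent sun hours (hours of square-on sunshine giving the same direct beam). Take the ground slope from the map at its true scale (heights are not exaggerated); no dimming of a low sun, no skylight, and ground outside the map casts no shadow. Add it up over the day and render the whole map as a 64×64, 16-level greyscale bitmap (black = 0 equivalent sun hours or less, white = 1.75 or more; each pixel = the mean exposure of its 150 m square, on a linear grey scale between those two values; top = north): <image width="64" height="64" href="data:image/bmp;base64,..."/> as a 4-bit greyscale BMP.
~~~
<image width="64" height="64" href="data:image/bmp;base64,Qk12CAAAAAAAAHYAAAAoAAAAQAAAAEAAAAABAAQAAAAAAAAIAAATCwAAEwsAABAAAAAAAAAAAAAAABEREQAiIiIAMzMzAERERABVVVUAZmZmAHd3dwCIiIgAmZmZAKqqqgC7u7sAzMzMAN3d3QDu7u4A////AIZRAAAAAAAGu5mDEyESeqxjmZljIRIhAViXWHMAEzNTiGIAAAAAAABc7skhEBV4uINImJMSIiIQJUEAEAAAIAAxAAAAAAAAAAKLlCAAF0RWYxFZqSEiIhIgAAAAAGQAAhAAAAAAAAAAAAJGQAAXYiV1EBEjIiIQABAAAAECEAAAAAAAAAAAAAAAAAIiM1aHWKlFZYdkRYhAEgAAI1QAEgAAEQAAAAAAAAAAAAERJopkl2R3Nal4h3IDEAEzQAA1EAABAAAAAAAAAAAAEgADjOl7/UAAOKl0IQJ0QzQQATMQAAAAAAAAAAAAAAFGMRETVV3VAAADVWdAAoyEMgABIhAQAAAAAAAAAAAAA5ztggEAEgARAAAABVEAFFZQAAEiIgAAAAAAAAAAAAFZ7//rgwAQAWEAAAASIQAAN2EAEiIyAAAAAAAAAAAAA3p3rv+iAQAWMiIAAAAzAAABIQASMiEAAAAAAAAAAAAAAAABQwAAA4MjRSAAADcQAAACESMyAAAAAAAAAAAAAAAAAAAAAAABRURVMAAACIEAAAIzMzIhEAAQAAAAAAAAAAAAAAAAAAEnmpdjAAACcwAAABIzM1IQAQAAAAAAAAAAAAAAAAAAEwAmhFZCEhABAAAAABM0UxAQAAAAAAAAACEAAAAAAABCAAAAAmdSAAAAAAABVlVBMRAAAAAAAAEnu4ZSAAAAAkEAAAAAEQAAAAAAAAV2ViFCAAAAAAEjV1q83KYAAAAAIQAAAAAAAAAAAAAAAkRCEiEAAAAhETatgniZY0AAAAARAAABMAAAAAAAAAAAEQAAAAAAAzIiSKzBEhI0MhAAAAEAAABXQQAAAAAAAAAAAAIAAAFDIiNnmaQAAjNEEAAlEAAAAANWcQAAABEQAAAABQAAEyIjRVVlZxABRDEAABIwNEMAAAAnIRAAACQAAAABAAAAAiRFZCI3QAJFIAAiEAFGQzEAAAARAAAAARAAAAMAJAACNGhkQQIQABMRE0Z0AAAAIwAAAAAAAAAAAAAAaAFEIBI1ispiABeVA0M0V5lAAAABMwAAAAAAFEIQAAAhZDIgAAI0NWMRV3cxZ1eIiHQAAAAEYgAAAAASJEIAAAC3NFMRMxAAFVV2VYZomacgJnMAAAIgAAAAAAAAAgAAAKdmZ0IkQxAEiVRGZ2dzEAAASql0QgAAAAAAAAAAEAECd8l4lBIkaZvekRI0cxAAAAABdiAQAAAAAAAAAAAASHdpvsuqUBSK3f/8MAEBIQAAAAAAAAAAAAAAAAADIAAAJHlq///tQ5zHEo/5QgNkEAAAERAAAAAAAAAAABN5MAAAR4aK3/+HqCAAApyFEEhBAAAREjAAAAAAAAABESbbMABGQREUvpMwAAAABIUQA4YwARETIAAAAAAAAREhADv9YgEwABJHggAAAAAAAAAAJ5YQEQEAAAAAAAAAABMwACiEAAAzIkWIAAABEAAAAAABWHEAAxAAAAAAAAA0M1ZlMBMwBWUyJcswAAJAAAAAAAAAEgABIAAAAAASRERkaaioiqd2ZUYyz5EAADMAAAAAAAAAAQAAAAAAAAEiM2U1q7yod3dkQwAYggAAF1QyEAAAAAAAAAAAAAAAESIjVRSbchpKqFNSIAARAAEV3qYwAAAAAAAAAAAAAAARESIzZ3MVrnu5dGZTEjZRAQFYMRAAAAAAAAAAAAAAABERERNDJGd3qqciRCEla4ZBABEQAAAAAAAAAAAAAAACIRERExECMxCmIAIxETWK3KYwABAAEAAAAAAAAAAAAAARERECIQAAAHEAAyEDIa3e7qMAEQERAAAAAAAAAAASEhERERIhAAABEhARADiXcgEAAAAiESIQAAAAAAAAAAIQAREREjIAABQEdVZ2acogAVEAABMjMhEAARAAAAAAEjABERESMiNVQgA3zvyXlQKLhBEAAjQhRSABEQAAAAEREyIiESIiNjEAMCeKv9hiKJhXgwAAMRRSEREQAAAAARIiIzIhIRESAAEzERJb2TFAAUUQABQxJBASIREAAAASMzIjMyIkQjNCEyMyIli2A1AAAAABEyIyASIhEQAAASIzMyMzMjRUMlMTQ0RWeFEVIAAAABASIiIiIiIREAASIjMzIjREVYggABB1VXyjAUQQAAABEBIiIzIzIREQASIiISIzNFeIQyEBhbhoiEAUVBAAAUIAEjMiMjMhERERIzIiIzI0dUIRIAQgN4lzFFVSEAAEMhASMyIzMiERECIiIhIiMiNphiAAAAAAN0ATMiEhABIAABIzMyIRERECMhEREiIiESaUAAAQAAAkAAAAAAERIAABISNCAAERACVDMiIiIiIRARAAAAABMBEAAAAAABMREAIQJDABECISMzM0MzREQyEAAAAAAAEgIAAAAAAAABIQARAQACIhEjQxEiISNFZlQyAAAAAAASAgAAAAAAAAAkIQEAABIQAANEMiIjRpuqlzIhQgAAARABAAAAAAAAAAVkAAAAEREzVkRDNEVpzt3KYjRkMiRUIAAAAAAAAAAAAoYQAAARE0VDIjNEVndUeZmVRFVmMSEQAAAAAAAAAAAANjAAAAEkREM0VVZnYgABaHQhB6YgABAAAAAAAAAAAAAAAAAAEkRGZVZnd3MAAAA4VCAAERABEAAAAAAAAAAAAAAAAAEjQyMhIREhEAAAAAOqUQABEAEgAAAAAAAAAAAAAAABIiMQAAEiIQAAAAAAAHmVQjQxES"/>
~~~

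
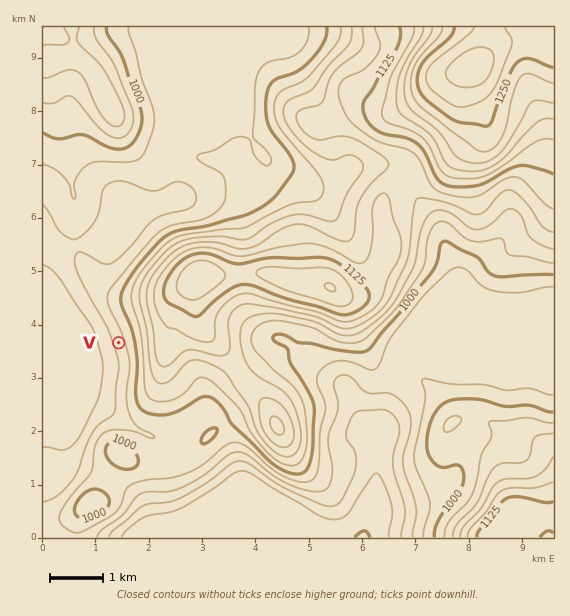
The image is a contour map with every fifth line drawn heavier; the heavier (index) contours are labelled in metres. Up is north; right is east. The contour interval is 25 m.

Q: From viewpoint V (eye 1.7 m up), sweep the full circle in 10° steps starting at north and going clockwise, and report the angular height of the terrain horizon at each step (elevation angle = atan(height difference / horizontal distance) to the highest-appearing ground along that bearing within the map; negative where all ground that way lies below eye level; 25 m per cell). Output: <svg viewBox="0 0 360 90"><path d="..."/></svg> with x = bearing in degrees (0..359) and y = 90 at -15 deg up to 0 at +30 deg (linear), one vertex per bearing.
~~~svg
<svg viewBox="0 0 360 90"><path d="M0 55l10-2 10-2 10-3 10-3 10-2 10-1 10 0 10-1 10 0 10 1 10 1 10 2 10 2 10 3 10 3 10 2 10 3 10-1 10 1 10 2 10 1 10 2 10 0 10 1 10 0 10 0 10 0 10 0 10 0 10 0 10-1 10-2 10 0 10-2 10-2"/></svg>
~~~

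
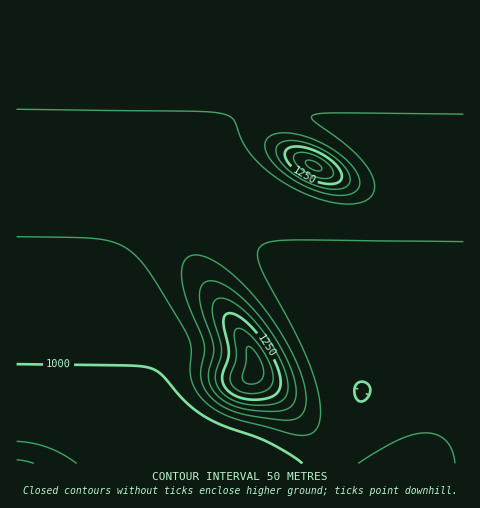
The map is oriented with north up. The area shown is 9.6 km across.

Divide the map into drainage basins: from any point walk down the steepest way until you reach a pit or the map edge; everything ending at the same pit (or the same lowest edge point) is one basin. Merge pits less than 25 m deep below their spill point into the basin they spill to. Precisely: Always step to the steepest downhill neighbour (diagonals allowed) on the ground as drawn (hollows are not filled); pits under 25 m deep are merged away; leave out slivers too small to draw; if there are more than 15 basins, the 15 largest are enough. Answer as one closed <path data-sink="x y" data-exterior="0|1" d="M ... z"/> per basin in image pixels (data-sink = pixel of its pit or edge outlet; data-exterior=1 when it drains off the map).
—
<path data-sink="362 392" data-exterior="0" d="M463 16l-301 1-1 150 4 33 9 27 23 44 52 78 5 12 0 11 2 4 23 18 67 70 96 0 22-4z"/><path data-sink="17 463" data-exterior="1" d="M161 16l-145 1 0 446 328 1-51-56-37-32-2-4 0-11-5-12-52-78-23-44-9-27-4-33z"/>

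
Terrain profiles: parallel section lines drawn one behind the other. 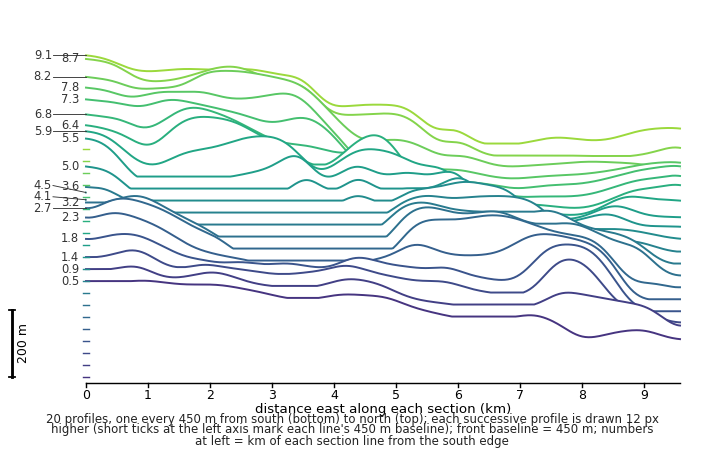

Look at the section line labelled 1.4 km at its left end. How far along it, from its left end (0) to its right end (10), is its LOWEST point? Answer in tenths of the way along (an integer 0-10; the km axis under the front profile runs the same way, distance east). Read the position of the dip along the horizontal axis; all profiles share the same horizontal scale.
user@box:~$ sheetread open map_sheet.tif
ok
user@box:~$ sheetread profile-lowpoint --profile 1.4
10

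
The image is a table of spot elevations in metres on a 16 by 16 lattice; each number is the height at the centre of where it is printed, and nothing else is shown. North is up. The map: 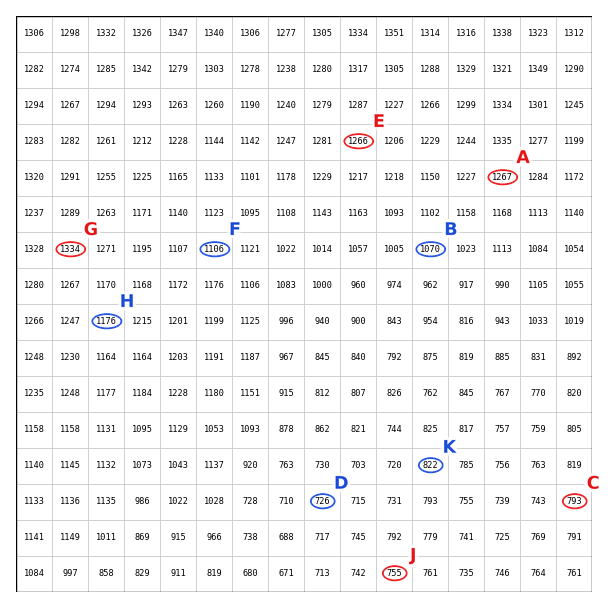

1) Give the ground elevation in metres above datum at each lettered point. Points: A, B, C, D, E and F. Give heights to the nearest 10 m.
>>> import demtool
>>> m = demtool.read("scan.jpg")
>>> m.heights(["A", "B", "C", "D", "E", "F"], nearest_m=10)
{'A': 1270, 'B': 1070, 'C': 790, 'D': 730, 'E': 1270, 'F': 1110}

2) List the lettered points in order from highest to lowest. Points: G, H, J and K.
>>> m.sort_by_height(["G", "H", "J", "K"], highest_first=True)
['G', 'H', 'K', 'J']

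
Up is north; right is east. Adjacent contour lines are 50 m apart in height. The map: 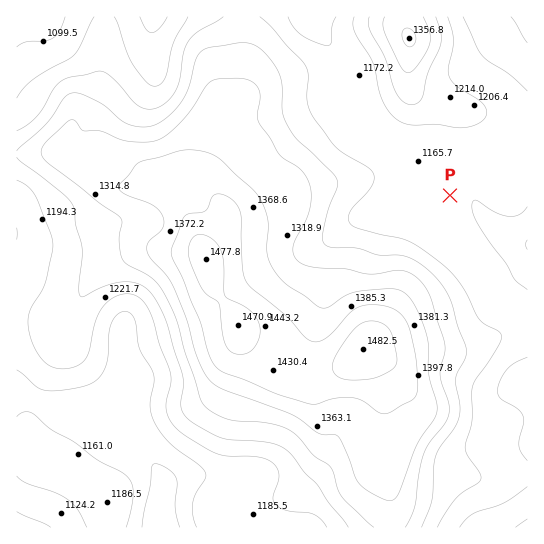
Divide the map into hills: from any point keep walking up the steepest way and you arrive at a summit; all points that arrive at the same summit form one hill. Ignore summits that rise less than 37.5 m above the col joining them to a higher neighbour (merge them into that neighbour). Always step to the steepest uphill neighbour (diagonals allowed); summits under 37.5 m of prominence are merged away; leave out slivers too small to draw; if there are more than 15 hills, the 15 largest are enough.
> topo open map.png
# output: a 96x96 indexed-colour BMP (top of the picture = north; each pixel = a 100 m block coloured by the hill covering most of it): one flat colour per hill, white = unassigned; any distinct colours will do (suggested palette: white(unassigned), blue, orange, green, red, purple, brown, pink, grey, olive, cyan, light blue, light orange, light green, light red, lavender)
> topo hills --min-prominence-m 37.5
<image width="96" height="96" href="data:image/bmp;base64,Qk12EgAAAAAAAHYAAAAoAAAAYAAAAGAAAAABAAQAAAAAAAASAAATCwAAEwsAABAAAAAAAAAA////ALR3HwAOf/8ALKAsACgn1gC9Z5QAS1aMAMJ34wB/f38AIr28AM++FwDox64AeLv/AIrfmACWmP8A1bDFAERERERERERERERERERCIiIiIiIiIiIiIiIiIiIiIiIiIiIiIiIiIiIiIiIiIiIiIkRERERERERERERERERCIiIiIiIiIiIiIiIiIiIiIiIiIiIiIiIiIiIiIiIiIiIiIkRERERERERERERERERCIiIiIiIiIiIiIiIiIiIiIiIiIiIiIiIiIiIiIiIiIiIiIkRERERERERERERERERCIiIiIiIiIiIiIiIiIiIiIiIiIiIiIiIiIiIiIiIiIiIiIkRERERERERERERERERCIiIiIiIiIiIiIiIiIiIiIiIiIiIiIiIiIiIiIiIiIiIiIkRERERERERERERERERCIiIiIiIiIiIiIiIiIiIiIiIiIiIiIiIiIiIiIiIiIiIiIkRERERERERERERERERCIiIiIiIiIiIiIiIiIiIiIiIiIiIiIiIiIiIiIiIiIiIiIkREREREREREREREREREIiIiIiIiIiIiIiIiIiIiIiIiIiIiIiIiIiIiIiIiIiIiIkRERERERERERERERERBEiIiIiIiIiIiIiIiIiIiIiIiIiIiIiIiIiIiIiIiIiIiIkRERERERERERERERERBEREiIiIiERIiIiIiIiIiIiIiIiIiIiIiIiIiIiIiIiIiIkRERERERERERERERERBERERERERERERIiIiIiIiIiIiIiIiIiIiIiIiIiIiIiIiIkREREREREREREREREQREREREREREREREiIiIiIiIiIiIiIiIiIiIiIiIiIiIiIiIkREREREREREREREREERERERERERERERESIiIiIiIiIiIiIiIiIiIiIiIiIiIiIiIkREREREREREREREREERERERERERERERESIiIiIiIiIiIiIiIiIiIiIiIiIiIiIiIkRERERERERERERERBERERERERERERERERIiIiIiIiIiIiIiIiIiIiIiIiIiIiIiIkREREREREREREREQRERERERERERERERERIiIiIiIiIiIiIiIiIiIiIiIiIiIiIiIkREREREREREREREEREREREREREREREREREiIiIiIiIiIiIiIiIiIiIiIiIiIiIiIkRERERERERERERBEREREREREREREREREREiIiIiIiIiIiIiIiIiIiIiIiIiIiIiIkREREREREREREQRERERERERERERERERERESIiIiIiIiIiIiIiIiIiIiIiIiIiIiIkRERERERERERBERERERERERERERERERERESIiIiIiIiIiIiIiIiIiIiIiIiIiIiIkRERERERERBERERERERERERERERERERERERIiIiIiIiIiIiIiIiIiIiIiIiIiIiIkREREREREERERERERERERERERERERERERERIiIiIiIiIiIiIiIiIiIiIiIiIiIiIkREREQRERERERERERERERERERERERERERERIiIiIiIiIiIiIiIiIiIiIiIiIiIiIkREQREREREREREREREREREREREREREREREREiIiIiIiIiIiIiIiIiIiIiIiIiIiIkRBEREREREREREREREREREREREREREREREREiIiIiIiIiIiIiIiIiIiIiIiIiIiIhEREREREREREREREREREREREREREREREREREiIiIiIiIiIiIiIiIiIiIiIiIiIiIhEREREREREREREREREREREREREREREREREREiIiIiIiIiIiIiIiIiIiIiIiIiIiIhEREREREREREREREREREREREREREREREREREiIiIiIiIiIiIiIiIiIiIiIiIiIiIhEREREREREREREREREREREREREREREREREREiIiIiIiIiIiIiIiIiIiIiIiIiIiIhEREREREREREREREREREREREREREREREREREiIiIiIiIiIiIiIiIiIiIiIiIiIiIhERERERERERERERERERERERERERERERERERESIiIiIiIiIiIiIiIiIiIiIiIiIiIhERERERERERERERERERERERERERERERERERESIiIiIiIiIiIiIiIiIiIiIiIiIiIhERERERERERERERERERERERERERERERERERESIiIiIiIiIiIiIiIiIiIiIiIiIiIhERERERERERERERERERERERERERERERERERERIiIiIiIiIiIiIiIiIiIiIiIiIiIhERERERERERERERERERERERERERERERERERERIiIiIiIiIiIiIiIiIiIiIiIiIiIhERERERERERERERERERERERERERERERERERERIiIiIiIiIiIiIiIiIiIiIiIiIiIhEREREREREREREREREREREREREREREREREREREiIiIiIiIiIiIiIiIiIiIiIiIiIhEREREREREREREREREREREREREREREREREREREiIiIiIiIiIiIiIiIiIiIiIiIiIhEREREREREREREREREREREREREREREREREREREiIiIiIiIiIiIiIiIiIiIiIiIiIhERERERERERERERERERERERERERERERERERERESIiIiIiIiIiIiIiIiIiIiIiIiIhERERERERERERERERERERERERERERERERERERESIiIiIiIiIiIiIiIiIiIiIiIiIhERERERERERERERERERERERERERERERERERERESIiIiIiIiIiIiIiIiIiIiIiIiIhERERERERERERERERERERERERERERERERERERERIiIiIiIiIiIiIiIiIiIiIiIiIhERERERERERERERERERERERERERERERERERERERIiIiIiIiIiIiIiIiIiIiIiIiIhERERERERERERERERERERERERERERERERERERERIiIiIiIiIiIiIiIiIiIiIiIiIhERERERERERERERERERERERERERERERERERERERIiIiIiIiIiIiIiIiIiIiIiIiIhEREREREREREREREREREREREREREREREREREREREiIiIiIiIiIiIiIiIiIiIiIiIhEREREREREREREREREREREREREREREREREREREREiIiIiIiIiIiIiIiIiIiIiIiIhEREREREREREREREREREREREREREREREREREREREiIiIiIiIiIiIiIiIiIiIiIiIhEREREREREREREREREREREREREREREREREREREREiIiIiIiIiIiIiIiIiIiIiIiIhEREREREREREREREREREREREREREREREREREREREiIiIiIiIiIiIiIiIiIiIiIiIhEREREREREREREREREREREREREREREREREREREREiIiIiIiIiIiIiIiIiIiIiIiIhEREREREREREREREREREREREREREREREREREREREiIiIiIiIiIiIiIiIiIiIiIiIhEREREREREREREREREREREREREREREREREREREREiIiIiIiIiIiIiIiIiIiIiIiIxERERERERERERERERERERERERERERERERERERERESIiIiIiIiIiIiIiIiIiIiIjMxERERERERERERERERERERERERERERERERERERERERIiIiIiIiIiIiIiIiIiIiMzMxEREREREREREREREREREREREREREREREREREREREREiIiIiIiIiIiIiIiIiIjMzMxERERERERERERERERERERERERERERERERERERERERESIiIiIiIiIiIiIiIiIzMzMxERERERERERERERERERERERERERERERERERERERERERESIiIiIiIiIiIiIiMzMzMxERERERERERERERERERERERERERERERERERERERERERERERIiIiIiIiIiIjMzMzMxEREREREREREREREREREREREREREREREREREREREREREREREREiIiIiIiIzMzMzMyIRERERERERERERERERERERERERERERERERERERERERERERERERIiIiIiIzMzMzMyIiERERERERERERERERERERERERERERERERERERERERERERERERIiIiIiIzMzMzMyIiIREREREREREREREREREREREREREREREREREREREREREREREREiIiIiMzMzMzMyIiIhEREREREREREREREREREREREREREREREREREREREREREREREiIiIiMzMzMzMyIiIiERERERERERERERERERERERERERERERERERERERERERERERESIiIiMzMzMzMyIiIiIREREREREREREREREREREREREREREREREREREREREREREREREiMzMzMzMzMyIiIiIRERERERERERERERERERERERERERERERERERERERERERERETMzMzMzMzMzMyIiIiIhEREREREREREREREREREREREREREREREREREREREREREREzMzMzMzMzMzMyIiIiIiERERERERERERERERERERERERERERERERERERERERERERMzMzMzMzMzMzMyIiIiIiIREREREREREREREREREREREREREREREREREREREREREzMzMzMzMzMzMzMyIiIiIiIRERERERERERERERERERERERERERERERERERERERETMzMzMzMzMzMzMzMyIiIiIiIhERERERERERERERERERERERERERERERERERERERMzMzMzMzMzMzMzMzMyIiIiIiIhEREREREREREREREREREREREREREREREREREREzMzMzMzMzMzMzMzMzMyIiIiIiIhERERERERERERERERERERERERERERERERERETMzMzMzMzMzMzMzMzMzMyIiIiIiIiEREREREREREREREREREREREREREREREREREzMzMzMzMzMzMzMzMzMzMyIiIiIiIiIREREREREREREREREREREREREREREREREREzMzMzMzMzMzMzMzMzMzMyIiIiIiIiIRERERERERERERERERERERERERERERERERMzMzMzMzMzMzMzMzMzMzMyIiIiIiIiIhERERERERERERERERERERERERERERERERMzMzMzMzMzMzMzMzMzMzMyIiIiIiIiIhERERERERERERERERERERERERERERERETMzMzMzMzMzMzMzMzMzMzMyIiIiIiIiIiEREREREREREREREREREREREREREREREzMzMzMzMzMzMzMzMzMzMzMyIiIiIiIiIiIREREREREREREREREREREREREREREREzMzMzMzMzMzMzMzMzMzMzMyIiIiIiIiIiIREREREREREREREREREREREREREREREzMzMzMzMzMzMzMzMzMzMzMyIiIiIiIiIiIhERERERERERERERERERERERERERERMzMzMzMzMzMzMzMzMzMzMzMyIiIiIiIiIiIiERERERERERERERERERERERERERERMzMzMzMzMzMzMzMzMzMzMzMyIiIiIiIiIiIiIRERERERERERERERERERERERERERMzMzMzMzMzMzMzMzMzMzMzMyIiIiIiIiIiIiIiERERERERERERERERERERERERERMzMzMzMzMzMzMzMzMzMzMzMyIiIiIiIiIiIiIiIRERERERERERERERERERERERERMzMzMzMzMzMzMzMzMzMzMzMyIiIiIiIiIiIiIiIhERERERERERERERERERERERETMzMzMzMzMzMzMzMzMzMzMzMyIiIiIiIiIiIiIiIiERERERERERERERERERERERETMzMzMzMzMzMzMzMzMzMzMzMyIiIiIiIiIiIiIiIiEREREREREREREREREREREREzMzMzMzMzMzMzMzMzMzMzMzMyIiIiIiIiIiIiIiIiERERERERERERERERERERERMzMzMzMzMzMzMzMzMzMzMzMzMyIiIiIiIiIiIiIiIiERERERERERERERERERERETMzMzMzMzMzMzMzMzMzMzMzMzMyIiIiIiIiIiIiIiIiERERERERERERERERERERETMzMzMzMzMzMzMzMzMzMzMzMzMyIiIiIiIiIiIiIiIiEREREREREREREREREREREzMzMzMzMzMzMzMzMzMzMzMzMzMyIiIiIiIiIiIiIiIiIREREREREREREREREREREzMzMzMzMzMzMzMzMzMzMzMzMzMw=="/>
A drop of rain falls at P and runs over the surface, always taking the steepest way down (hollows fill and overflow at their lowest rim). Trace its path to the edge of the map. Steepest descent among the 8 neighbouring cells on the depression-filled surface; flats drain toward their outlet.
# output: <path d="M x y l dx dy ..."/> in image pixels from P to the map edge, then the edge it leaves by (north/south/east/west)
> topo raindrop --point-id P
<path d="M450 195l3-2 16 0 4 4 6 13 27 27 9 4 12 1"/>
exit: east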